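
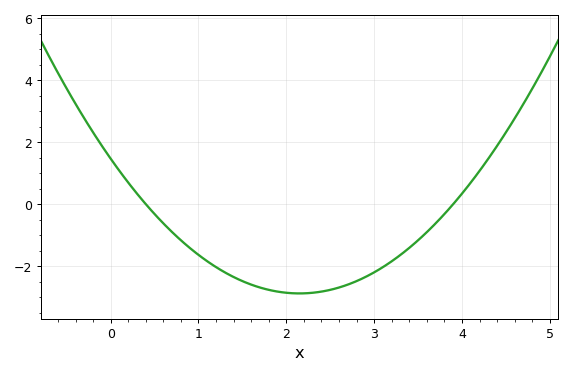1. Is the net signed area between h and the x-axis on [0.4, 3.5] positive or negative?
negative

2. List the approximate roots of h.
0.4, 3.9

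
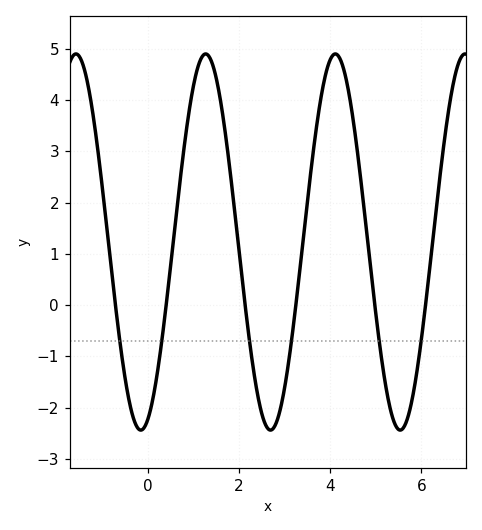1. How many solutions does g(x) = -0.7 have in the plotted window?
6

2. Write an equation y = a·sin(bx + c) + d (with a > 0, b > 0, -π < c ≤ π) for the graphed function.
y = 3.67sin(2.2x - 1.2) + 1.23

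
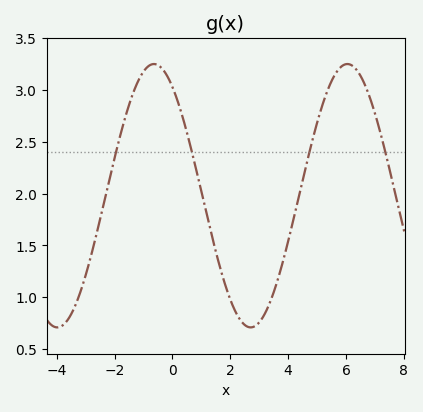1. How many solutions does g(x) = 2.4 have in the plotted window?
4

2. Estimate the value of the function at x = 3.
0.75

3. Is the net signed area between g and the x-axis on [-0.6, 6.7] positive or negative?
positive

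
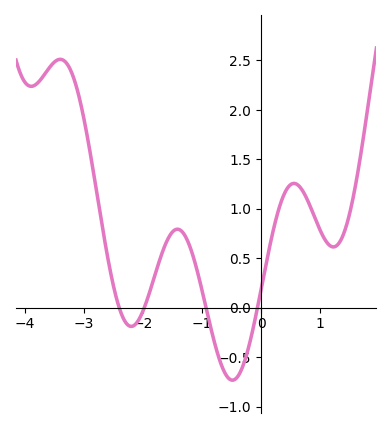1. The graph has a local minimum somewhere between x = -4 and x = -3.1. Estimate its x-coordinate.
-3.9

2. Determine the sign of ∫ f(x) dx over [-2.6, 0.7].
positive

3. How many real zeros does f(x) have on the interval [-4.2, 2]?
4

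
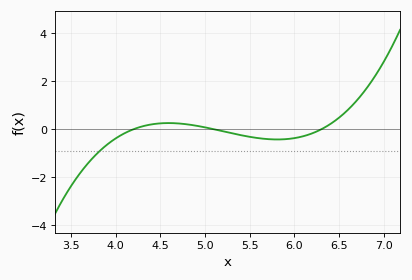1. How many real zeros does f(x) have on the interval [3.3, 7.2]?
3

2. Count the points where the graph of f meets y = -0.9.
1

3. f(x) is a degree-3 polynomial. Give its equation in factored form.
y = 0.76(x - 4.2)(x - 5.1)(x - 6.3)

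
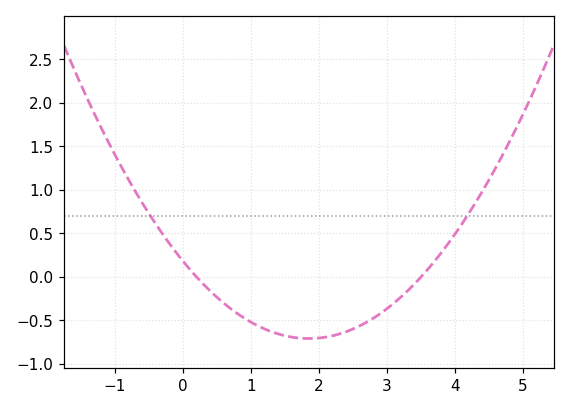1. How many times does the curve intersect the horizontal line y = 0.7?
2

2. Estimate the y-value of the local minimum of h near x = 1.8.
-0.708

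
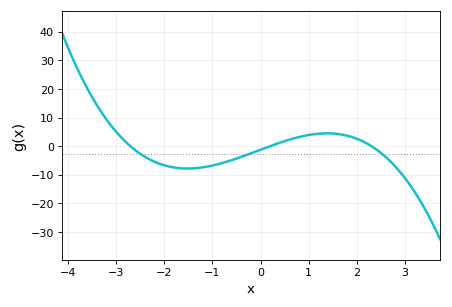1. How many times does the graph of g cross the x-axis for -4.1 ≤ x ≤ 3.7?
3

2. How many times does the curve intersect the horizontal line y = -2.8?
3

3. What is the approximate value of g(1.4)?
4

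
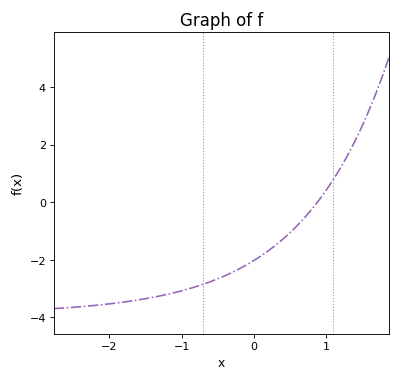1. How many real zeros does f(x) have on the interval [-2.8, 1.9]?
1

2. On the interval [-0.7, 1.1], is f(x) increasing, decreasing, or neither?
increasing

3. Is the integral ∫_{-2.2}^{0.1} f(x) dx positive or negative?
negative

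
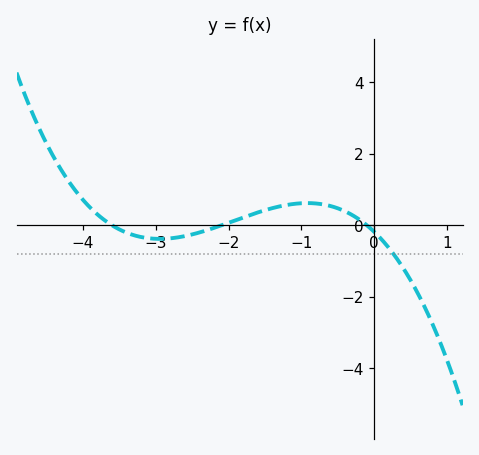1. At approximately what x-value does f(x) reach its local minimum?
-2.95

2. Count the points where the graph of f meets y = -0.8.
1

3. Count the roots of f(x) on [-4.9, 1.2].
3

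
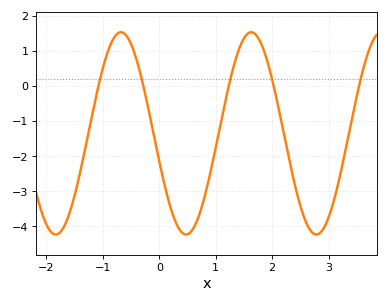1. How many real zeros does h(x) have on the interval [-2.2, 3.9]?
5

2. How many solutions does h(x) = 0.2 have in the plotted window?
5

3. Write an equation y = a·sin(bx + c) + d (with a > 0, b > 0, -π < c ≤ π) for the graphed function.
y = 2.89sin(2.72x - 2.86) - 1.34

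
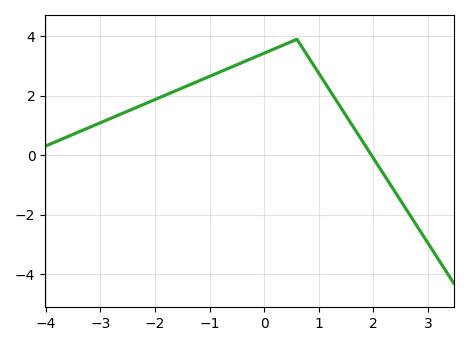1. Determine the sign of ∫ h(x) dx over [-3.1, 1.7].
positive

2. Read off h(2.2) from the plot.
-0.6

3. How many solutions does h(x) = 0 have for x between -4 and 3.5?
1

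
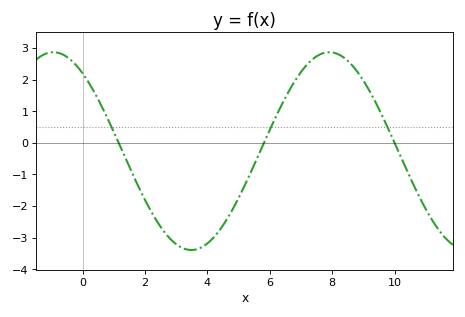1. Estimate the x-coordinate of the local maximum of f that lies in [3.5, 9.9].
8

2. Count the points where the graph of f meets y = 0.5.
3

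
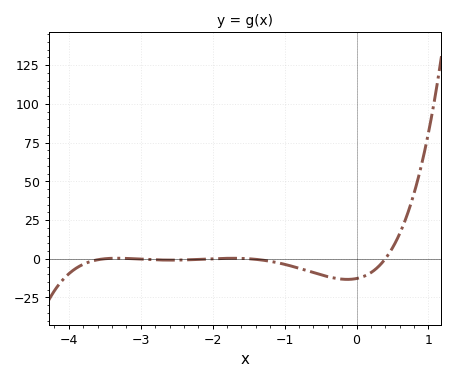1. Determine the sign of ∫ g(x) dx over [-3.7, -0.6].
negative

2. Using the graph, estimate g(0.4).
0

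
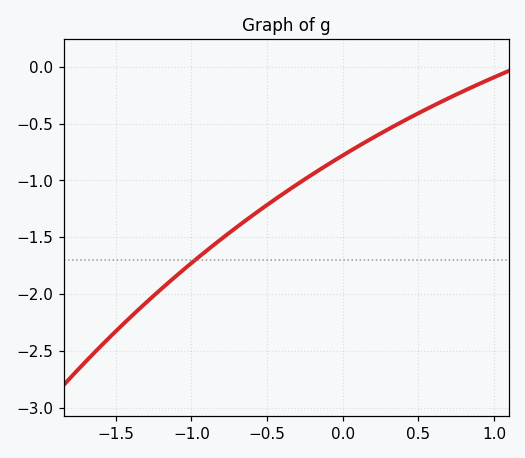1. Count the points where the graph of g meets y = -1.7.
1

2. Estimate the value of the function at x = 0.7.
-0.276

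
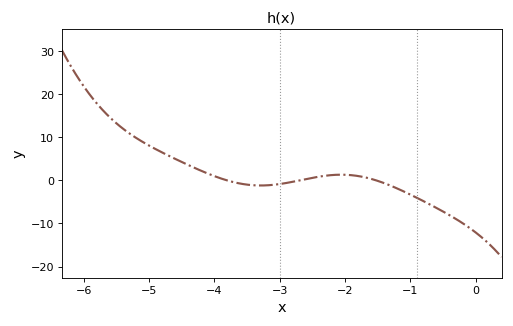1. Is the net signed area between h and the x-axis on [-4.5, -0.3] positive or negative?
negative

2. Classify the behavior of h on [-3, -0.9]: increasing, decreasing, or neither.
neither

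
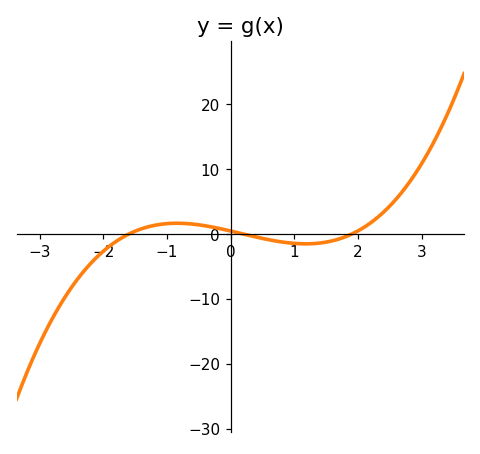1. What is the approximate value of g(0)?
0.468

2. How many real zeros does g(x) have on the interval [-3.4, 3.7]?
3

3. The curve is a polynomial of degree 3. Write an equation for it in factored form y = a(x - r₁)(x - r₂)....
y = 0.77(x + 1.6)(x - 0.2)(x - 1.9)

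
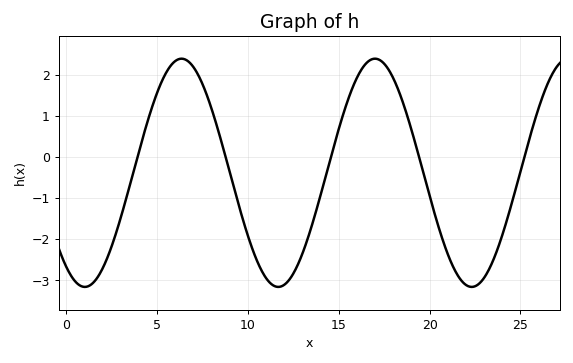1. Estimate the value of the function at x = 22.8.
-3.05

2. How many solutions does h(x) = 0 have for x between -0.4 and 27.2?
5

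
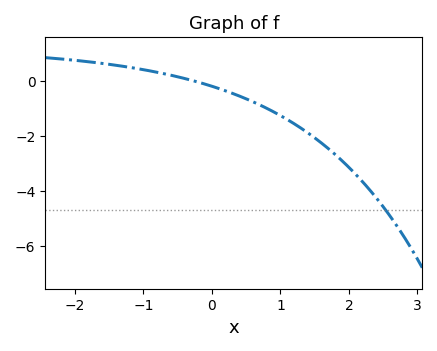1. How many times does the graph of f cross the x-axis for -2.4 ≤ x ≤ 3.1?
1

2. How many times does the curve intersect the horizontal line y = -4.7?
1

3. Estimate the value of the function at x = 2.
-3.2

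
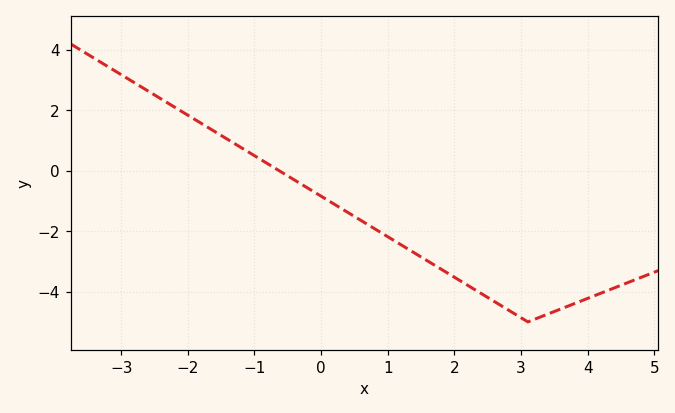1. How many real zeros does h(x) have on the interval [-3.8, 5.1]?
1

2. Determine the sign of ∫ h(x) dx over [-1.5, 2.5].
negative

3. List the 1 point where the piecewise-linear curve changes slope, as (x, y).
(3.1, -5)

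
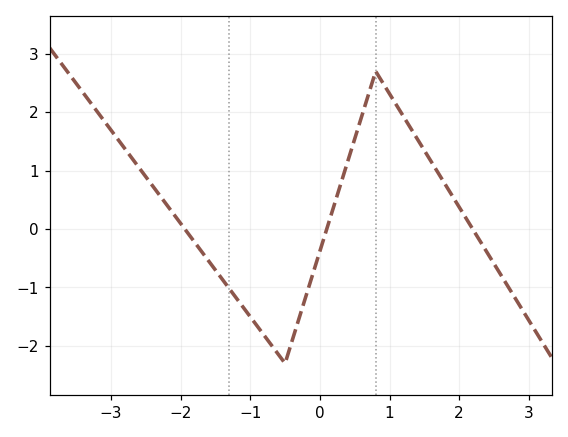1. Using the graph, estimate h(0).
-0.377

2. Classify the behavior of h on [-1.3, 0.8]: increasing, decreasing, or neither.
neither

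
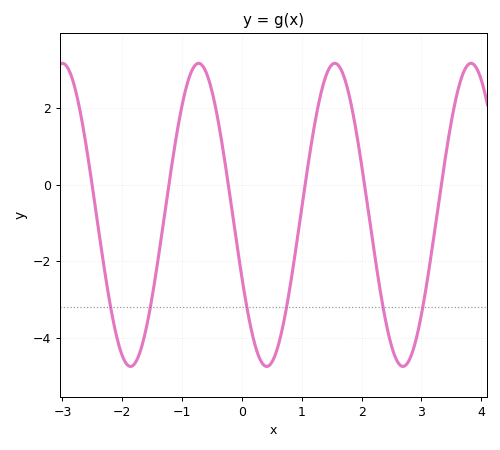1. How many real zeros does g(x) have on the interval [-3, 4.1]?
6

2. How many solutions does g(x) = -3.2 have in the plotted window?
6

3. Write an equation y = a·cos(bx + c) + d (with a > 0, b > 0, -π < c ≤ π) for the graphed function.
y = 3.96cos(2.8x + 2) - 0.79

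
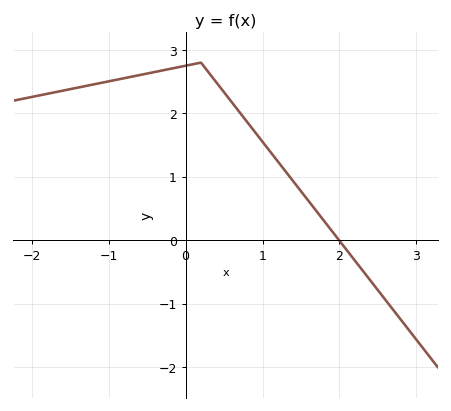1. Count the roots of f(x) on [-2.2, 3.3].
1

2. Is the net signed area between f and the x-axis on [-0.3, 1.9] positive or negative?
positive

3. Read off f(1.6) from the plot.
0.6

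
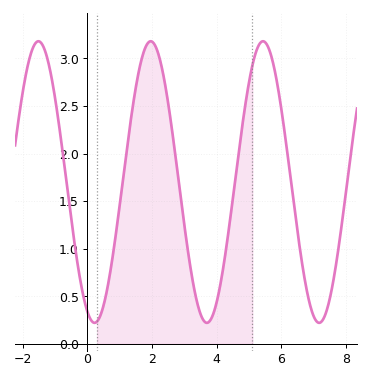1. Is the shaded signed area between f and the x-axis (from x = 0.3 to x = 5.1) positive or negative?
positive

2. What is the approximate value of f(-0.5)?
1.3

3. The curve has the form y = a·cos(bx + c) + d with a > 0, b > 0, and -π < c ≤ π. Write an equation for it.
y = 1.48cos(1.8x + 2.7) + 1.7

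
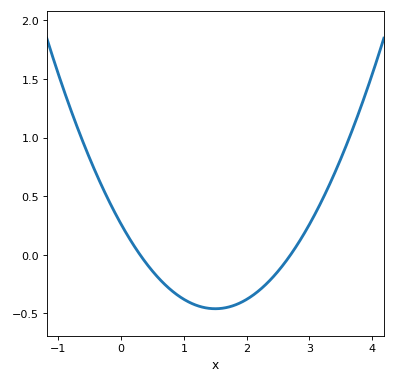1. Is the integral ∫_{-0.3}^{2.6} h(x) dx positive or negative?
negative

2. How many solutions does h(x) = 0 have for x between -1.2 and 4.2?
2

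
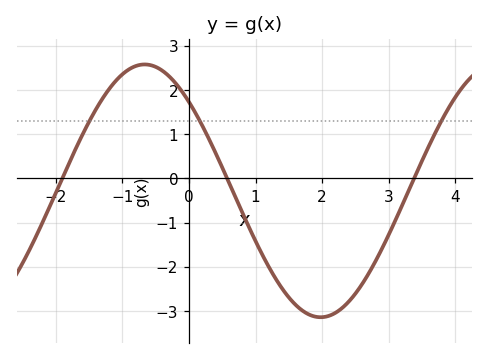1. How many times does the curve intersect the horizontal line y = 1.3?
3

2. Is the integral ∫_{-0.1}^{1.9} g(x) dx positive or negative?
negative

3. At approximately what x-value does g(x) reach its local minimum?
2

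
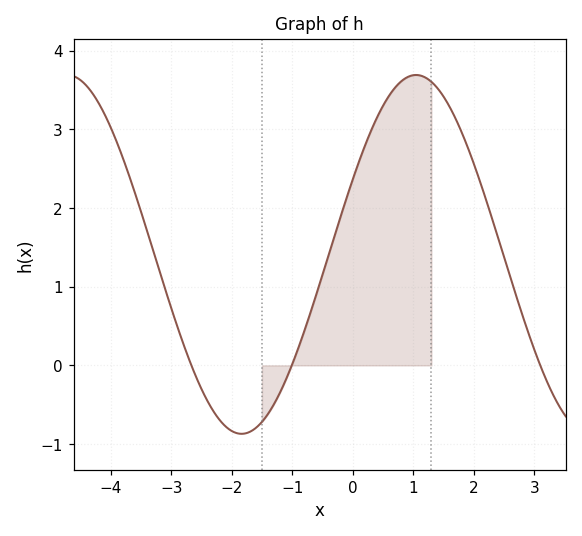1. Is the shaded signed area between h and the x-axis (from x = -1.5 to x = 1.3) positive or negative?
positive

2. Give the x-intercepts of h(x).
-2.67, -1.01, 3.1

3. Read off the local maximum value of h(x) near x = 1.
3.69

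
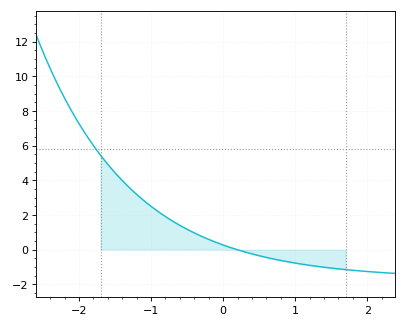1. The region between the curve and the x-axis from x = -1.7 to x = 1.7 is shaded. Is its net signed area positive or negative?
positive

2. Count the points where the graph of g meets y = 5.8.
1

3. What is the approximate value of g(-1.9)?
6.6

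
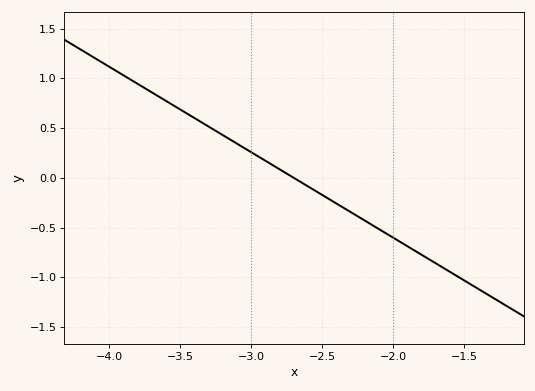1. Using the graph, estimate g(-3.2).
0.45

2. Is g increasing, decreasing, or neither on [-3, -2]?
decreasing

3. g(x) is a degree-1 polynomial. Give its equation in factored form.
y = -0.86(x + 2.7)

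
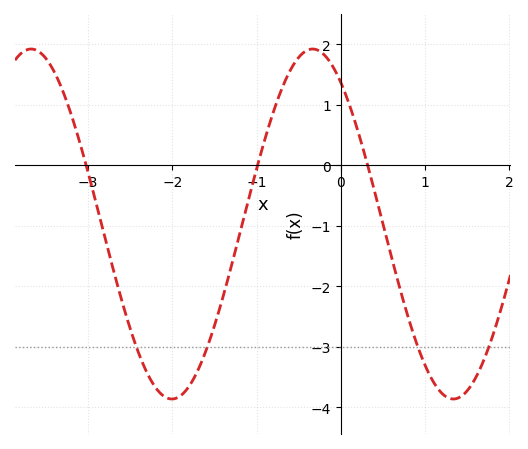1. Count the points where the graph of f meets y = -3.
4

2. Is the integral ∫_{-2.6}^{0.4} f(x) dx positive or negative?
negative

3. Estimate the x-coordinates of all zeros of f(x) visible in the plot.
-3, -1, 0.3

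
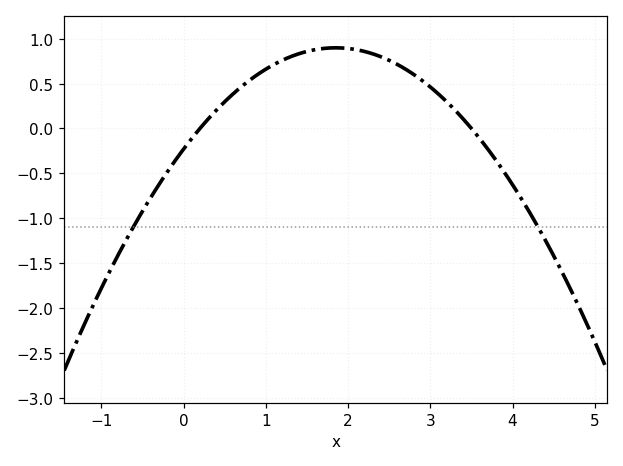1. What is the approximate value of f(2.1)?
0.878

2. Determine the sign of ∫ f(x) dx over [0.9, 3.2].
positive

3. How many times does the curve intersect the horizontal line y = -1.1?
2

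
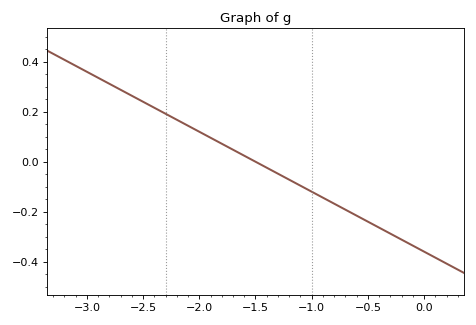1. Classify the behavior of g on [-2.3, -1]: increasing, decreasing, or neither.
decreasing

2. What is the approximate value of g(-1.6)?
0.024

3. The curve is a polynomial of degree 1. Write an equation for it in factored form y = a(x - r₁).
y = -0.24(x + 1.5)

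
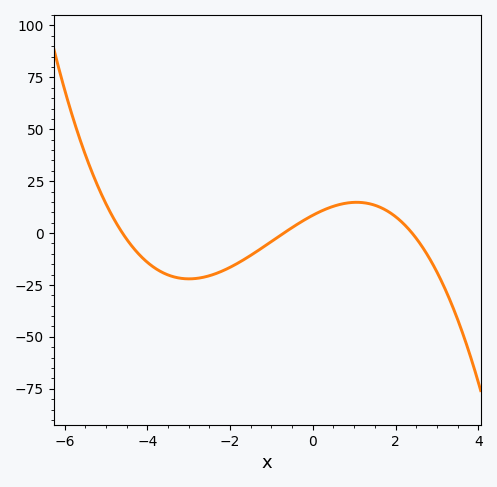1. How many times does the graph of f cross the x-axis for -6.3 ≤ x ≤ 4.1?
3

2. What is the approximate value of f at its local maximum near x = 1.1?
14.8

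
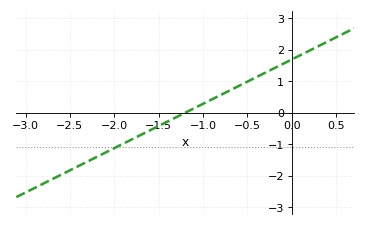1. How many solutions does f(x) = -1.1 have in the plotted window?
1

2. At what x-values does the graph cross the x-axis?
-1.2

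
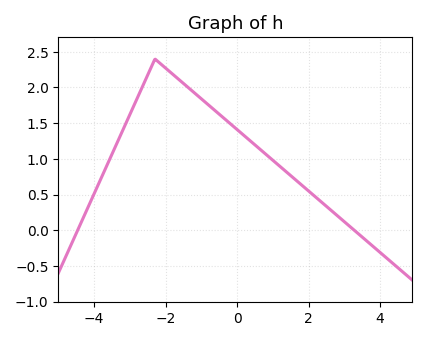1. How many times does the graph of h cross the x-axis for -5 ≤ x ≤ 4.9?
2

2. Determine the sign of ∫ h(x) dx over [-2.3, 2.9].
positive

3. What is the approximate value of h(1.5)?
0.75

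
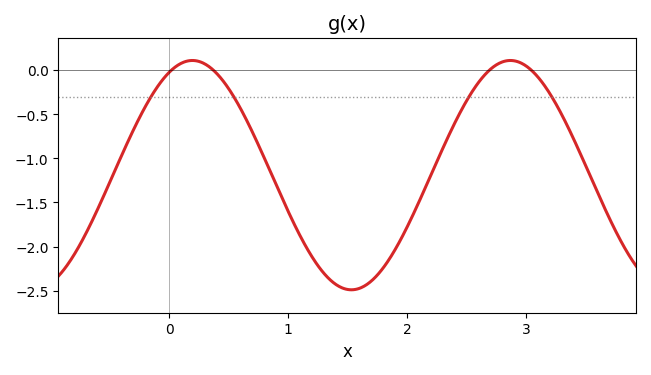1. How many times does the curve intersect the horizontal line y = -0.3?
4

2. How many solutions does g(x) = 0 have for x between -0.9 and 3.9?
4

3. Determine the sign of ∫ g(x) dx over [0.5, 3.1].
negative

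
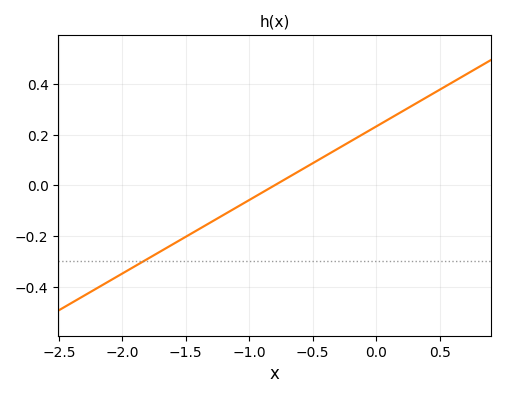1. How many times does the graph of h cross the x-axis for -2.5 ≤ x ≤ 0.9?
1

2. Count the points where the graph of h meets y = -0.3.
1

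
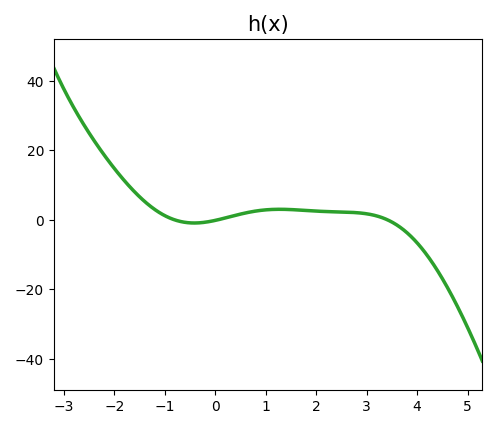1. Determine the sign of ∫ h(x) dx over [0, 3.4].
positive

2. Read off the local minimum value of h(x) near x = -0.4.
0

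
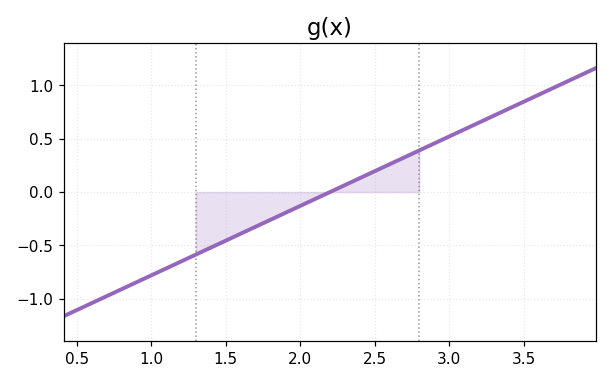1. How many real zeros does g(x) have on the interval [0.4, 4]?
1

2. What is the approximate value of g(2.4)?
0.13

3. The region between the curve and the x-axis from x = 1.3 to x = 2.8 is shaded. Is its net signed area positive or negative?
negative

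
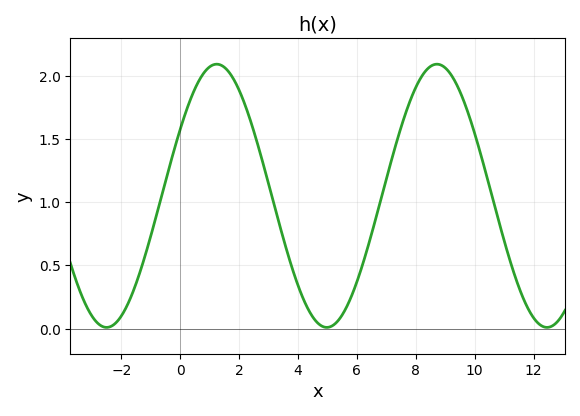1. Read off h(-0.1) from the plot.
1.5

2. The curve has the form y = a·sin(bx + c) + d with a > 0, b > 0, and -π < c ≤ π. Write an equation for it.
y = 1.04sin(0.84x + 0.532) + 1.05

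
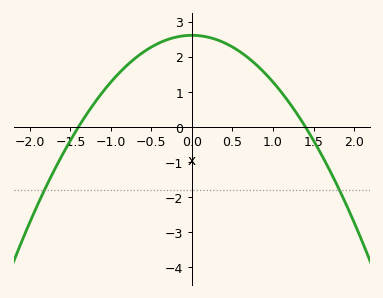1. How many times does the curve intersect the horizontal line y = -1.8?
2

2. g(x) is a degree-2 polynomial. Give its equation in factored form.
y = -1.33(x + 1.4)(x - 1.4)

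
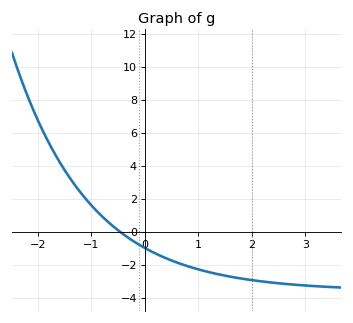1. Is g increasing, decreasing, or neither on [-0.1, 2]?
decreasing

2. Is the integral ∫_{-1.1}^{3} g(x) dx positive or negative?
negative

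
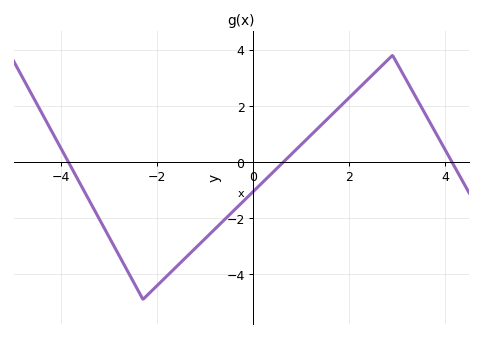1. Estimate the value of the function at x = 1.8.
2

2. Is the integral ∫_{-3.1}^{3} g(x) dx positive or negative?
negative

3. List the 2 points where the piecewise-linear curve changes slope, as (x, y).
(-2.3, -4.9); (2.9, 3.8)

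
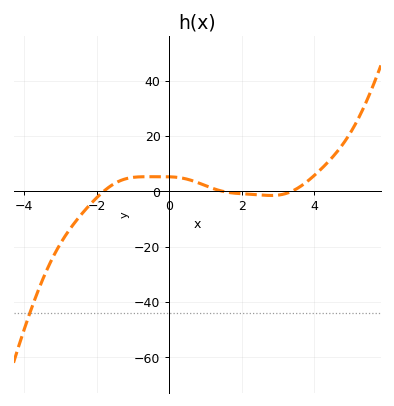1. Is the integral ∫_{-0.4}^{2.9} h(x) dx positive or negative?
positive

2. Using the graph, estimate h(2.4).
-2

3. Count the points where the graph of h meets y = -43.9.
1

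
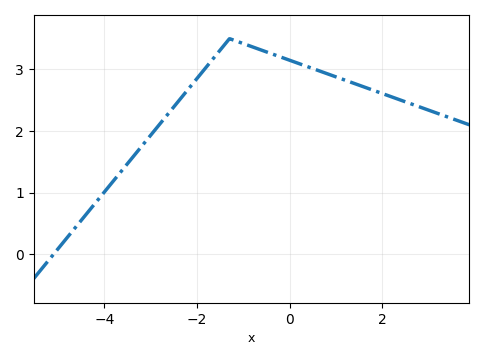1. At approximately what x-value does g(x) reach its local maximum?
-1.3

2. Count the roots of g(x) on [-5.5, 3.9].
1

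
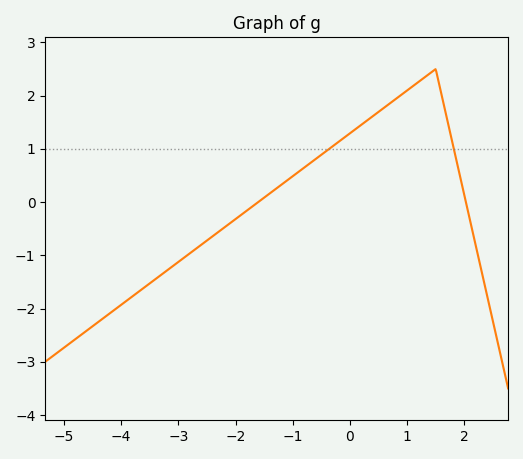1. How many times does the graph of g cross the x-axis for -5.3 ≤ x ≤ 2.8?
2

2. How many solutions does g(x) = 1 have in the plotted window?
2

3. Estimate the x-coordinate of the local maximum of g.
1.5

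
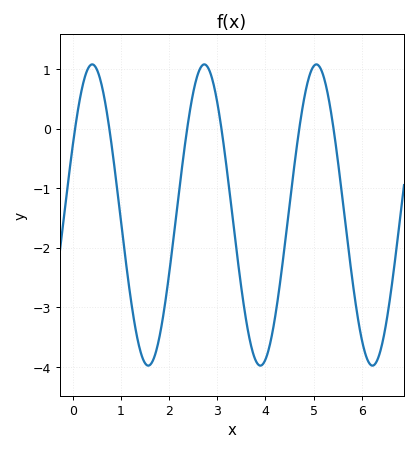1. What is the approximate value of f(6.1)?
-3.8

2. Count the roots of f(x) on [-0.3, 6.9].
6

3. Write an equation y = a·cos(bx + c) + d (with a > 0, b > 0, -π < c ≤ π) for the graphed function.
y = 2.53cos(2.7x - 1.1) - 1.45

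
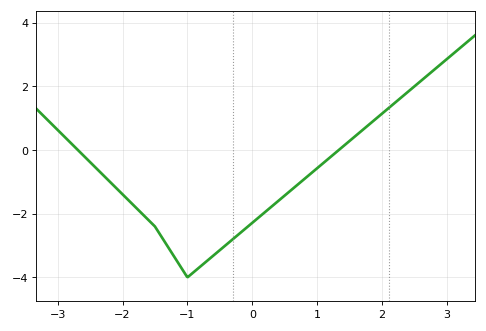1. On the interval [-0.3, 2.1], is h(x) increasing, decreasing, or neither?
increasing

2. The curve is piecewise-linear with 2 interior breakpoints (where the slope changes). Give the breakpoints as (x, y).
(-1.5, -2.4); (-1, -4)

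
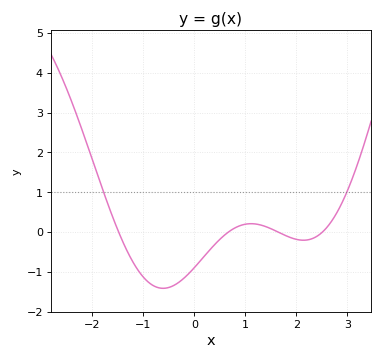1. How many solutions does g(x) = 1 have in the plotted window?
2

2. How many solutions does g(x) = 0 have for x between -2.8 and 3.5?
4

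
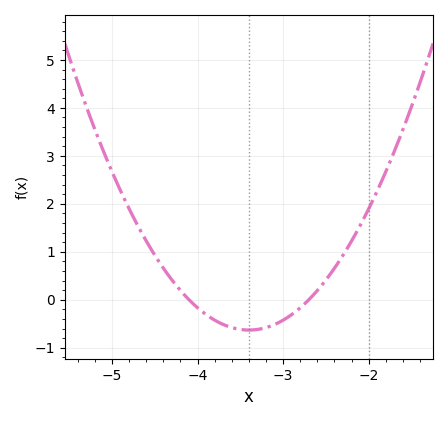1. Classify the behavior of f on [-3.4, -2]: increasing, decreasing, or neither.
increasing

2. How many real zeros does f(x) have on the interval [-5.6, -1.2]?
2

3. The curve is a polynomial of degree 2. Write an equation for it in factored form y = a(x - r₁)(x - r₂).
y = 1.29(x + 4.1)(x + 2.7)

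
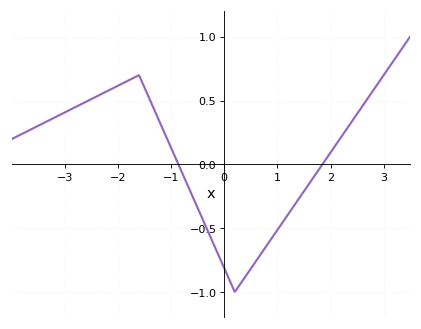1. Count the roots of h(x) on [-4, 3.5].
2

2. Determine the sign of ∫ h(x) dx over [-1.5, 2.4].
negative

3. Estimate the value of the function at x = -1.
0.133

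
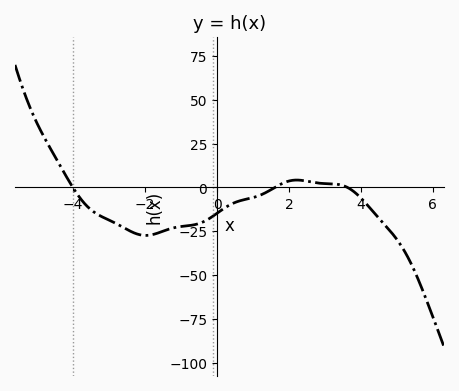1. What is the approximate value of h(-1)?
-22.3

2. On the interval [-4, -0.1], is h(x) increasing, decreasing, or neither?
neither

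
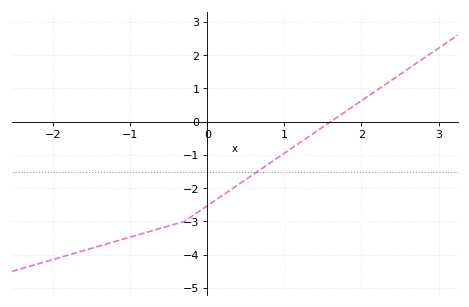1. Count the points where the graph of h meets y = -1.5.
1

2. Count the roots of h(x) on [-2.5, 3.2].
1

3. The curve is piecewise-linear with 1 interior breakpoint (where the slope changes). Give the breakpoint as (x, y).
(-0.3, -3)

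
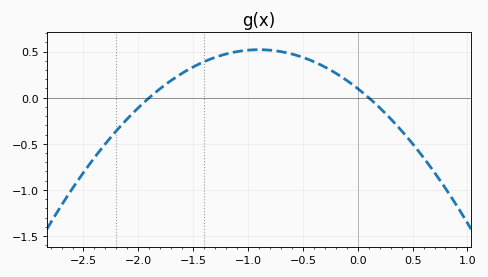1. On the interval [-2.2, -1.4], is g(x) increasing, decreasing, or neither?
increasing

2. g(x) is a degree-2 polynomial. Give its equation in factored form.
y = -0.52(x + 1.9)(x - 0.1)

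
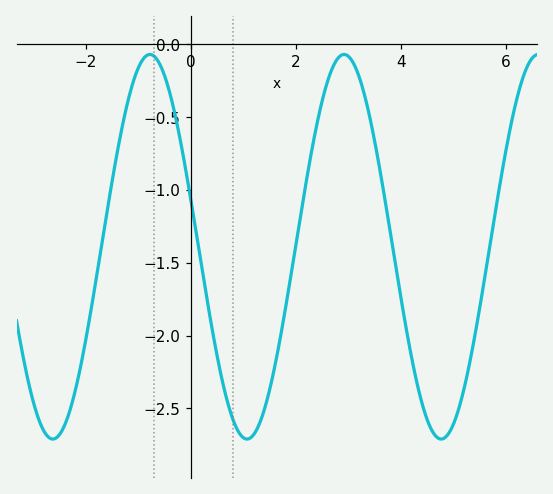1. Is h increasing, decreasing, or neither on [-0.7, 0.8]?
decreasing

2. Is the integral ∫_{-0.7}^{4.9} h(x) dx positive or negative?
negative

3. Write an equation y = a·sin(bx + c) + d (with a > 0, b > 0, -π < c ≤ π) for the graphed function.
y = 1.32sin(1.7x + 2.89) - 1.39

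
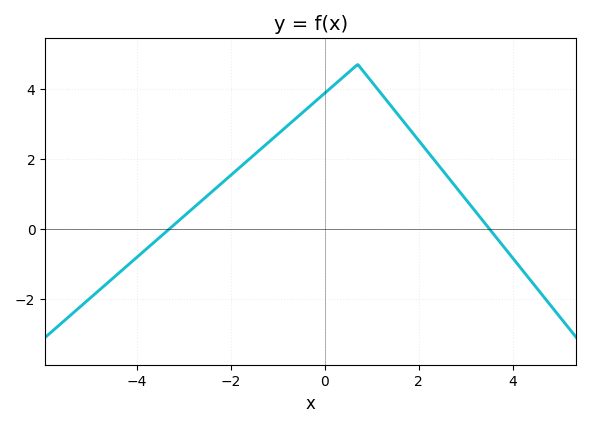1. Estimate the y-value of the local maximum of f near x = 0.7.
4.6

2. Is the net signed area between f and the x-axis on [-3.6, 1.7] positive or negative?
positive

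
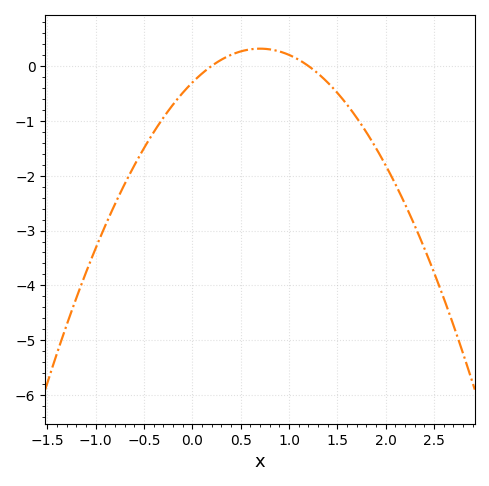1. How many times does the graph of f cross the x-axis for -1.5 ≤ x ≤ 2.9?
2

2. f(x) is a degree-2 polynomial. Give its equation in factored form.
y = -1.26(x - 0.2)(x - 1.2)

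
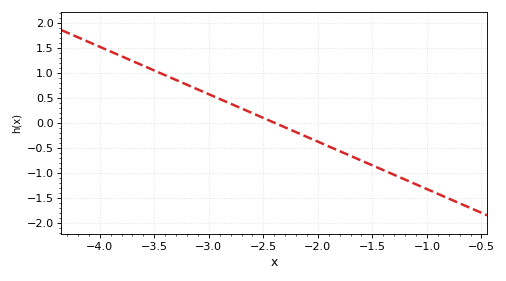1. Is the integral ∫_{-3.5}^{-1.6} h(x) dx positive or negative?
positive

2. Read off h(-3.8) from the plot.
1.33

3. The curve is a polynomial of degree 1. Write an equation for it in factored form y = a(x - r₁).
y = -0.95(x + 2.4)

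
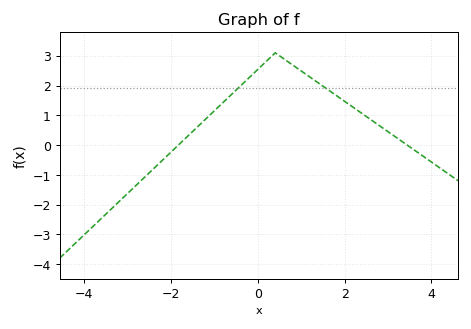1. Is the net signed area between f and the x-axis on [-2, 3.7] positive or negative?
positive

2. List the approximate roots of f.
-1.8, 3.4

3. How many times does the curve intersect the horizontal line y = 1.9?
2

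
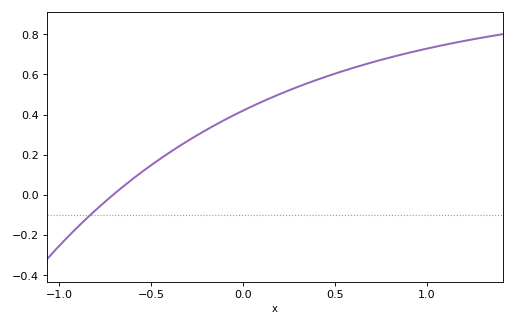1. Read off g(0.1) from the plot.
0.463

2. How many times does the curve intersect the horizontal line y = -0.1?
1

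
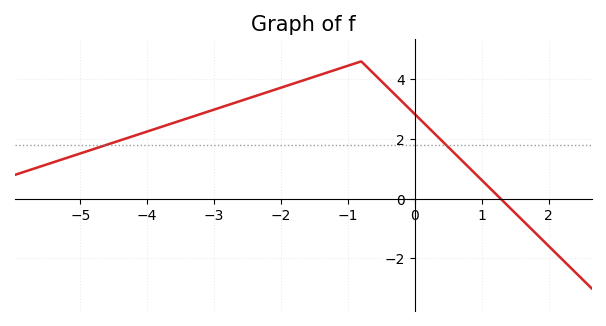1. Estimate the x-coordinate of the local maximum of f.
-0.8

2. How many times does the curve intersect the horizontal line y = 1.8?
2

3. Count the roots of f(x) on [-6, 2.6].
1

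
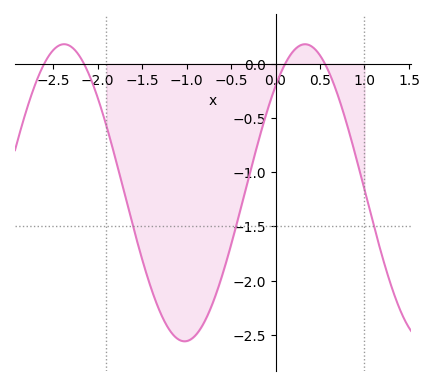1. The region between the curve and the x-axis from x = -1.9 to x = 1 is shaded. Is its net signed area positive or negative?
negative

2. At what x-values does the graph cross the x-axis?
-2.6, -2.15, 0.108, 0.555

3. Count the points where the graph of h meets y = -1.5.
3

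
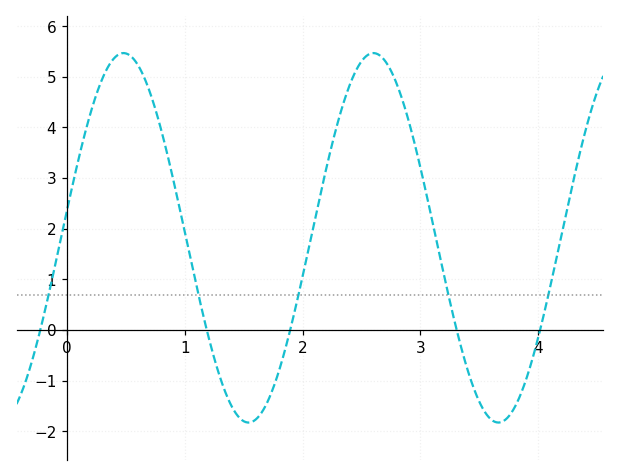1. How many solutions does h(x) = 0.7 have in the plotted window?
5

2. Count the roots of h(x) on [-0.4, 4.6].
5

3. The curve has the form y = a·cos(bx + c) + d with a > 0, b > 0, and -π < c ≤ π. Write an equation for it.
y = 3.65cos(3x - 1.4) + 1.82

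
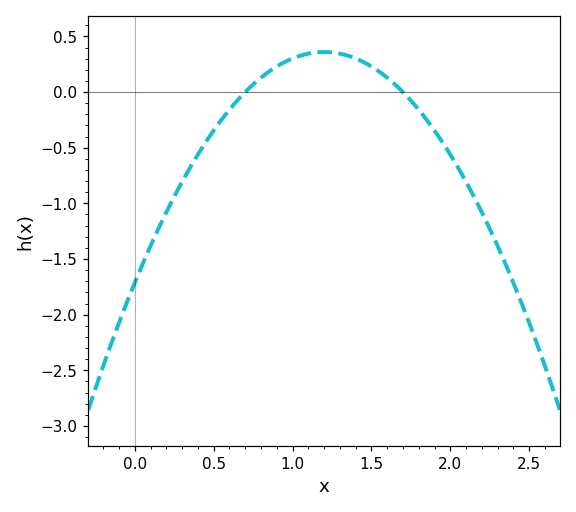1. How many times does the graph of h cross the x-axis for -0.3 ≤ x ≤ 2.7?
2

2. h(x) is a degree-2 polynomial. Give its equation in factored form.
y = -1.44(x - 0.7)(x - 1.7)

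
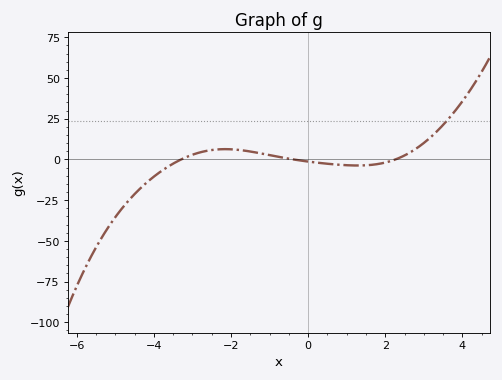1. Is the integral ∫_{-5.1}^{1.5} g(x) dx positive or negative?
negative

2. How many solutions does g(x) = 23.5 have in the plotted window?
1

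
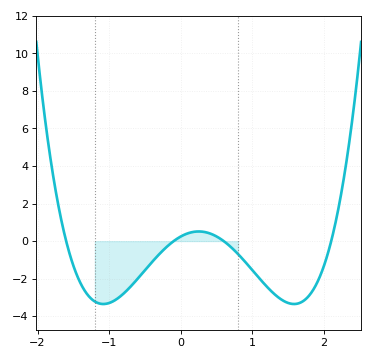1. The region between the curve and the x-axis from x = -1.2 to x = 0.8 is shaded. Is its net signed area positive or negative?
negative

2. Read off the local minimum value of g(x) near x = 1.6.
-3.4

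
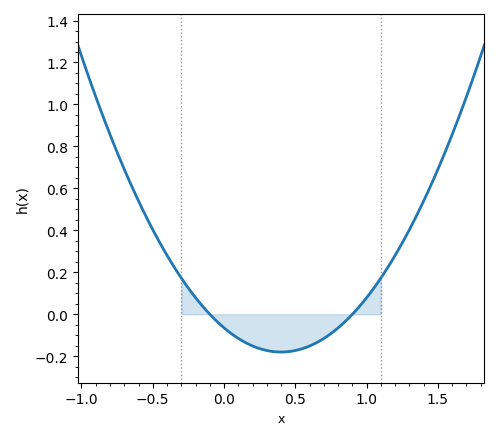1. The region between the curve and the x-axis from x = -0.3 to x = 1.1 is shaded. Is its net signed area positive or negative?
negative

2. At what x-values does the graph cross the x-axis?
-0.1, 0.9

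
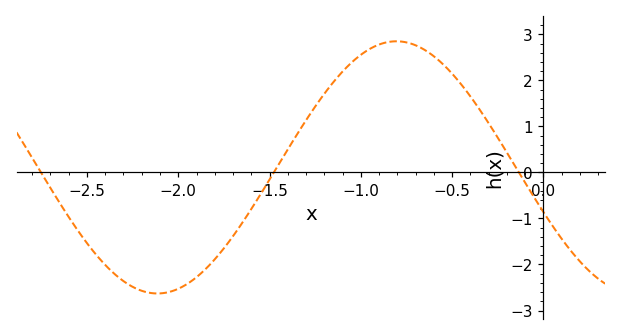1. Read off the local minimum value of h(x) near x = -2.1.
-2.63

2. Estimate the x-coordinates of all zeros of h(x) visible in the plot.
-2.75, -1.48, -0.134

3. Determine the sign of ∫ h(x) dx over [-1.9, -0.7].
positive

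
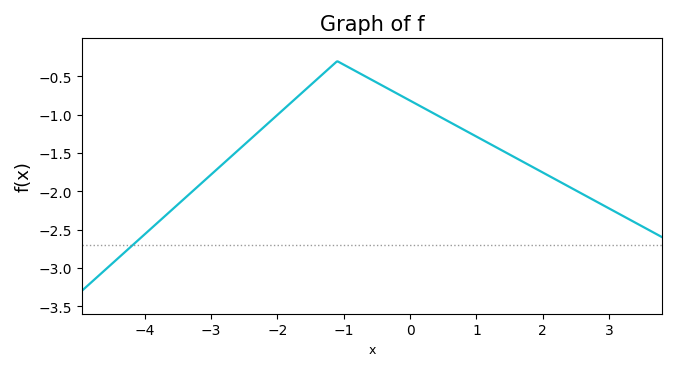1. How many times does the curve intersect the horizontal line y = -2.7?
1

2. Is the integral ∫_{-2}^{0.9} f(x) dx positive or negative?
negative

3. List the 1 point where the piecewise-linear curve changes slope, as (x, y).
(-1.1, -0.3)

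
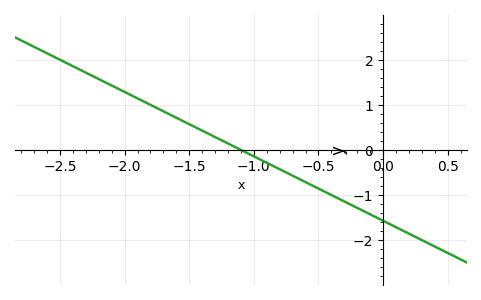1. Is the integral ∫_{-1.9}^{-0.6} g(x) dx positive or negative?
positive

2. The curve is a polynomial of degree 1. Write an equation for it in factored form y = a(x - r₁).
y = -1.43(x + 1.1)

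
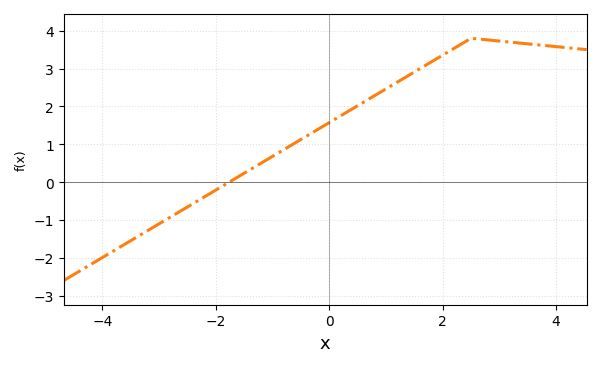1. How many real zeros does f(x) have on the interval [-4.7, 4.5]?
1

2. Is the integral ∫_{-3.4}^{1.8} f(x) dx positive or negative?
positive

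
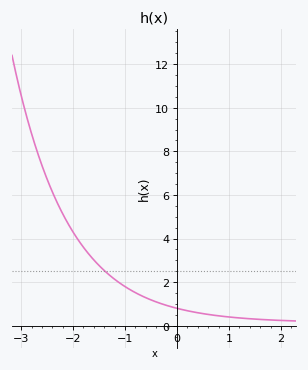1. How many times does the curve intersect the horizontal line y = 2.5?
1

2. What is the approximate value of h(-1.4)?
2.6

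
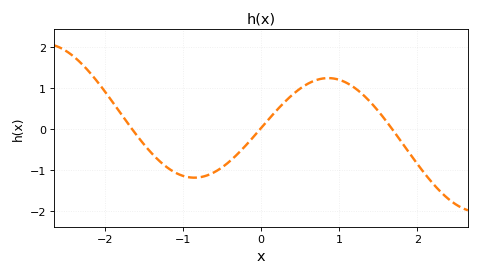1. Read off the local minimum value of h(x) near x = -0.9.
-1.19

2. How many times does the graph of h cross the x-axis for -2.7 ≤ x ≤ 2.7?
3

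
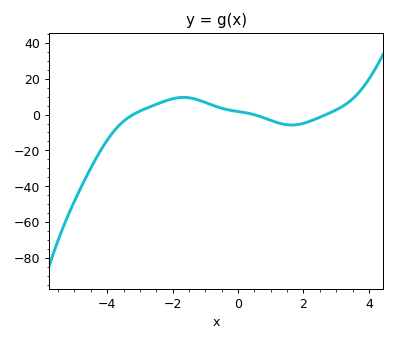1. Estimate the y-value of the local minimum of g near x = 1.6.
-5.82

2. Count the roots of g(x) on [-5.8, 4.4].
3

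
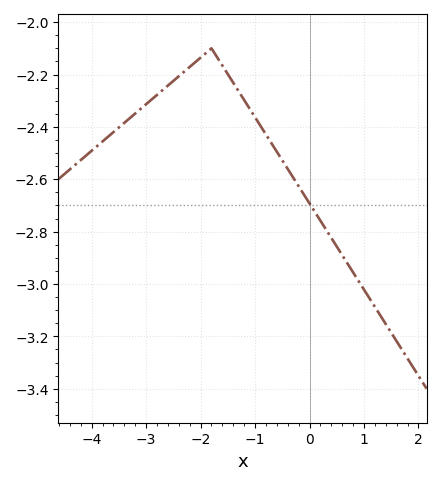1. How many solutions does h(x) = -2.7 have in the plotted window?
1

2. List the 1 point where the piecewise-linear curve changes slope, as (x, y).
(-1.8, -2.1)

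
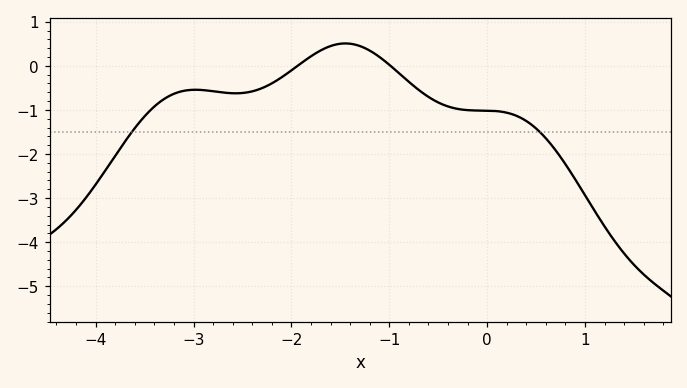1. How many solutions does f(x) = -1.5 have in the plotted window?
2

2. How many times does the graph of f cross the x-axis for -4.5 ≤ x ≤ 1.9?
2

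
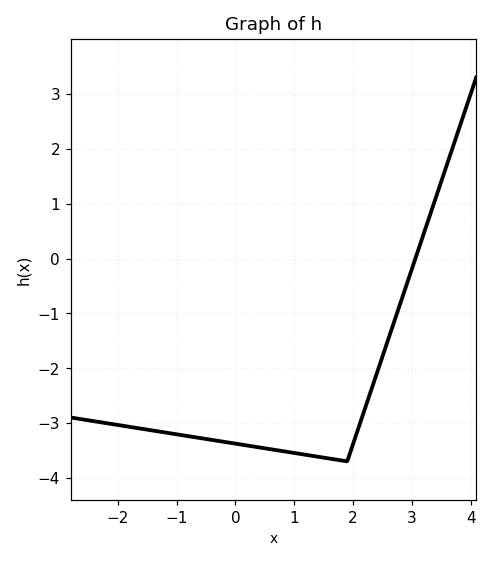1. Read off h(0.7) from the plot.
-3.5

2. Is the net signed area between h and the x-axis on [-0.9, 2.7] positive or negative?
negative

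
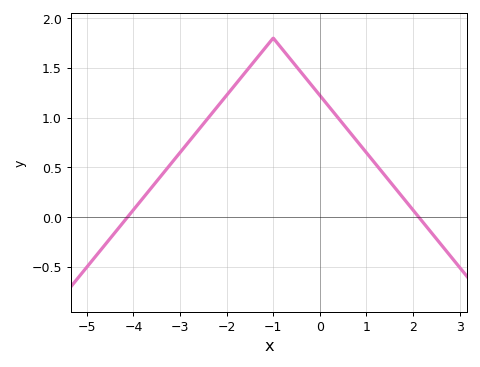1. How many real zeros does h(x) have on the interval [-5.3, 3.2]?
2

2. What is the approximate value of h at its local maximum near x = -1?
1.8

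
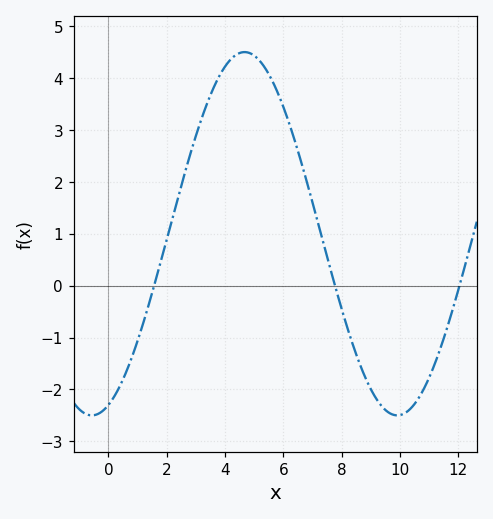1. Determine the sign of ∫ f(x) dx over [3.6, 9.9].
positive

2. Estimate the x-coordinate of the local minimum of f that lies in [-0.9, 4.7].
-0.568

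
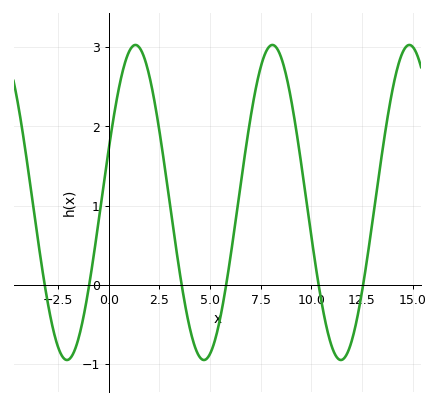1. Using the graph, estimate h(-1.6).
-0.8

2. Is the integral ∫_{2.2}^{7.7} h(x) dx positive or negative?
positive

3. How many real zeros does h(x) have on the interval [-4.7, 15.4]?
6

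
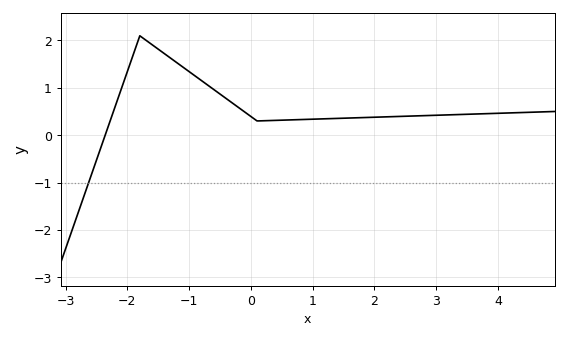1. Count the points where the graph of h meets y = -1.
1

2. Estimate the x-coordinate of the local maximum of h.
-1.8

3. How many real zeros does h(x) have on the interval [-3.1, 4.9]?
1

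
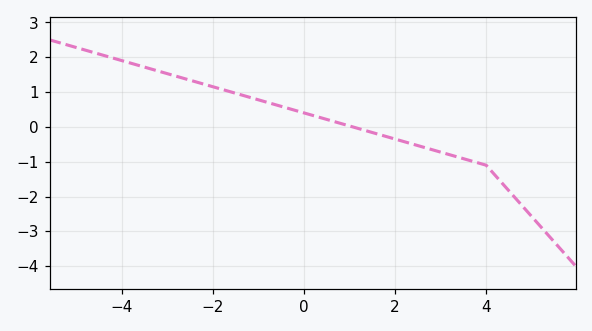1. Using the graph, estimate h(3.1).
-0.8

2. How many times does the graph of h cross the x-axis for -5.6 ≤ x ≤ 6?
1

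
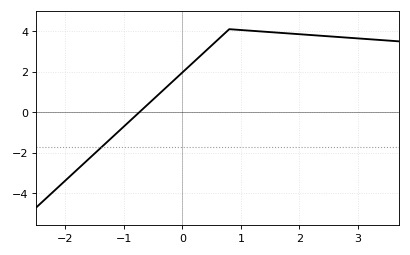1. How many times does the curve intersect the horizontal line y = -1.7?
1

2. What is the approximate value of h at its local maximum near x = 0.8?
4.1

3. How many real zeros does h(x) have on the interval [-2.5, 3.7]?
1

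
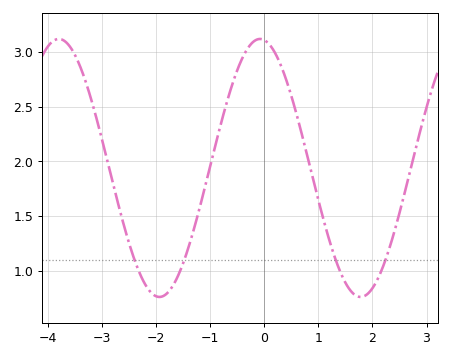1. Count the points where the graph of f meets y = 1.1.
4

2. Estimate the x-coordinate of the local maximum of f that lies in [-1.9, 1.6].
-0.1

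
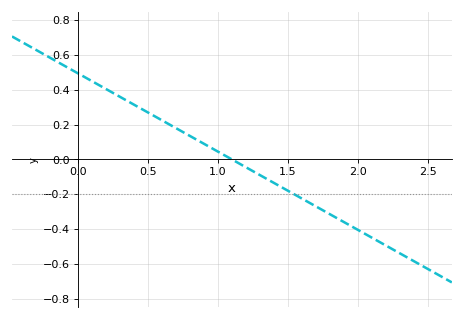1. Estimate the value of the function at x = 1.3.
-0.1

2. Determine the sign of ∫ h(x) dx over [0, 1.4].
positive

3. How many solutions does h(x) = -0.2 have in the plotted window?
1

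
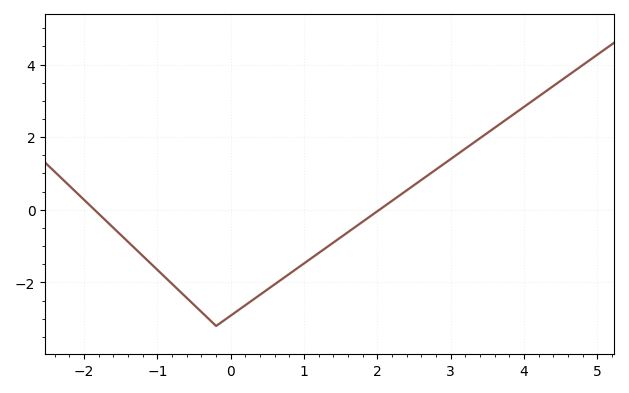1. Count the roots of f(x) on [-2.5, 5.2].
2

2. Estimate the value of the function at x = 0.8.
-1.76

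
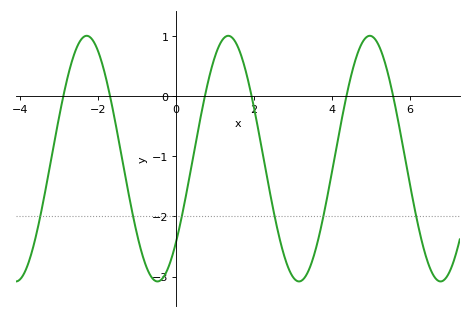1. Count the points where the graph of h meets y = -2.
6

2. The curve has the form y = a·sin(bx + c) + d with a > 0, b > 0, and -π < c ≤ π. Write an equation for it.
y = 2.04sin(1.7x - 0.74) - 1.04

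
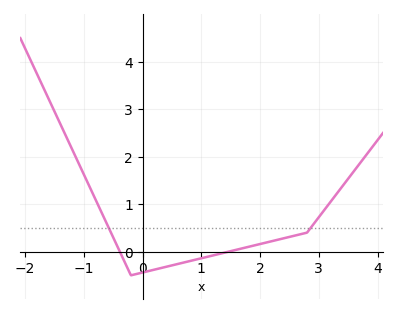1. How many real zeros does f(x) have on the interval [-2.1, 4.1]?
2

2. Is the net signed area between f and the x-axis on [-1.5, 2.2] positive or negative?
positive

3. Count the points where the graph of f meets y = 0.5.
2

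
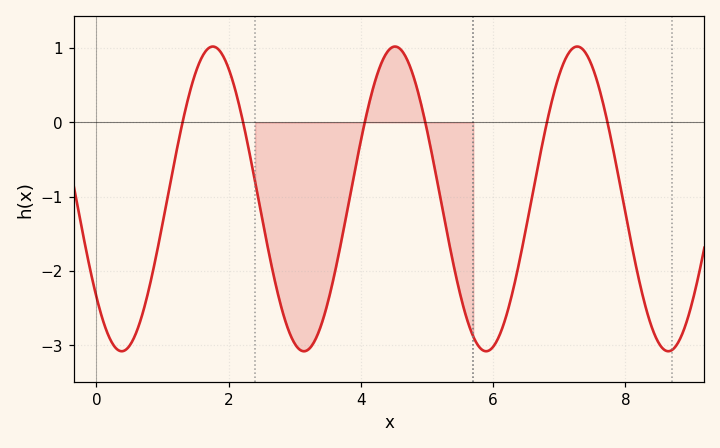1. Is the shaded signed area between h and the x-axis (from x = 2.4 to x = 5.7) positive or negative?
negative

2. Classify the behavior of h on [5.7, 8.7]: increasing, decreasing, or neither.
neither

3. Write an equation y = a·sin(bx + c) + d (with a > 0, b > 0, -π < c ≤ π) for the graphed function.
y = 2.05sin(2.3x - 2.4) - 1.03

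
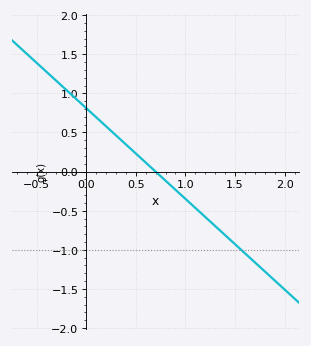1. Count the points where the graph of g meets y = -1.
1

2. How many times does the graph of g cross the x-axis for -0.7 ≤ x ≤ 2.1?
1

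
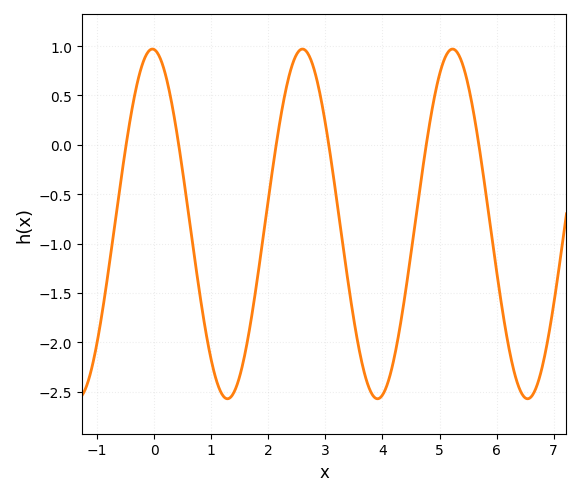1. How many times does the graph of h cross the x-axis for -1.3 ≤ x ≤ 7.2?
6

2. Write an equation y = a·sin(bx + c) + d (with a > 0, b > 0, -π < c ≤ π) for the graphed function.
y = 1.77sin(2.39x + 1.64) - 0.8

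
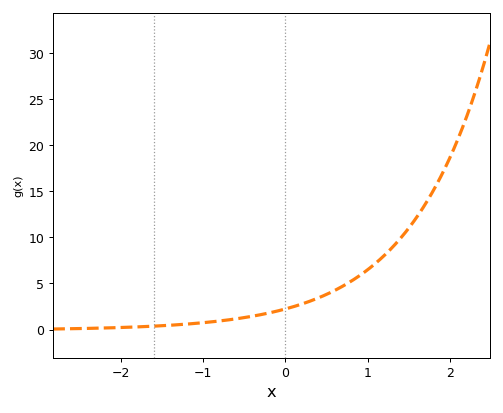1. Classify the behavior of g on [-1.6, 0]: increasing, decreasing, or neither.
increasing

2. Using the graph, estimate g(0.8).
5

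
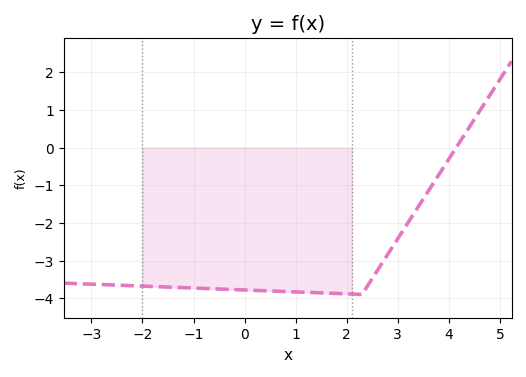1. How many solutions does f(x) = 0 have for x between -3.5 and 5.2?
1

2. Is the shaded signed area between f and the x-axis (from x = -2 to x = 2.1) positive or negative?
negative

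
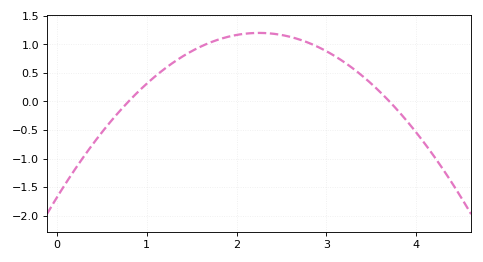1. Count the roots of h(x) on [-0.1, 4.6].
2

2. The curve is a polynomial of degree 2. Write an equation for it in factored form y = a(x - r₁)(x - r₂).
y = -0.57(x - 0.8)(x - 3.7)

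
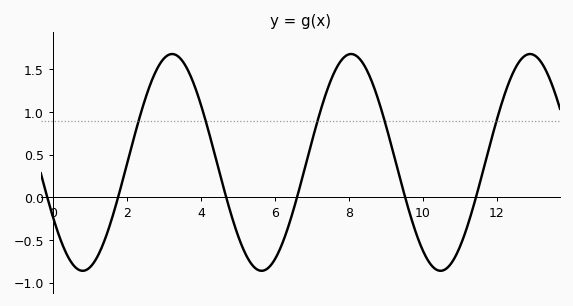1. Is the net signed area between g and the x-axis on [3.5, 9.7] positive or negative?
positive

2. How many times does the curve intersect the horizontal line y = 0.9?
5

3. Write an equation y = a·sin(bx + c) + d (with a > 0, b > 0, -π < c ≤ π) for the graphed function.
y = 1.27sin(1.3x - 2.6) + 0.41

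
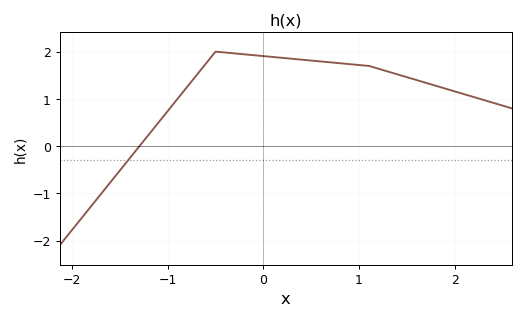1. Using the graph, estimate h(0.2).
1.87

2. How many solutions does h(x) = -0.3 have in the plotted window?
1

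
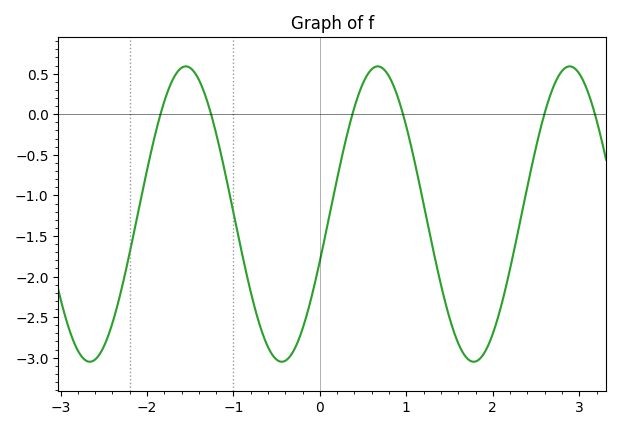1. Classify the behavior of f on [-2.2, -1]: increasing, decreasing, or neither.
neither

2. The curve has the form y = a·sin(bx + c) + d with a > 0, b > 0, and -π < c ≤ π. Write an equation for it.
y = 1.82sin(2.83x - 0.322) - 1.23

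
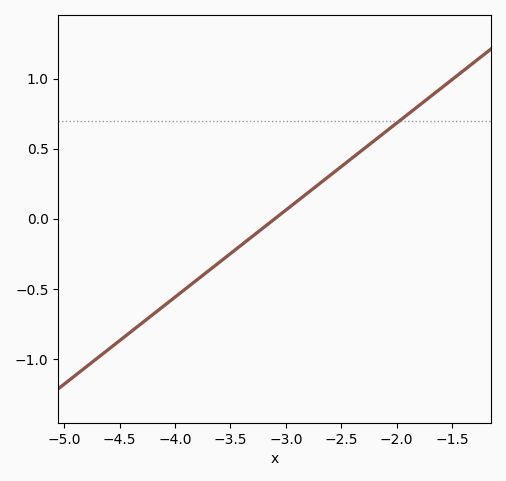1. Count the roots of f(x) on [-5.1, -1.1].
1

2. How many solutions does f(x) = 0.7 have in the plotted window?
1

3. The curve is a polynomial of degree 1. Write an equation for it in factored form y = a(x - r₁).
y = 0.62(x + 3.1)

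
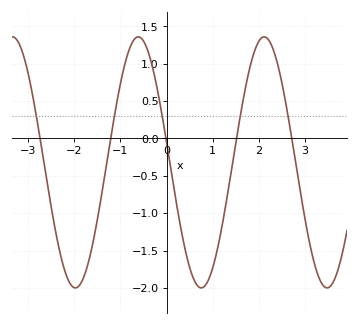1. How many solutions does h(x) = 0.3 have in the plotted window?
5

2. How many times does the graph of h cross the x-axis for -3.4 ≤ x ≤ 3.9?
5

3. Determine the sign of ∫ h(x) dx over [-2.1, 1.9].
negative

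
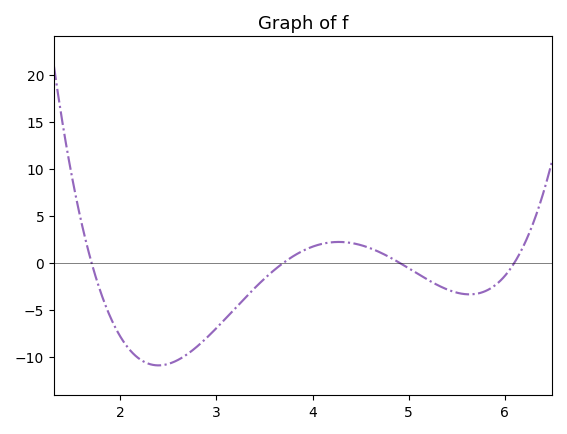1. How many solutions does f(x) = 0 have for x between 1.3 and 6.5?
4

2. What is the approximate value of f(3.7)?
0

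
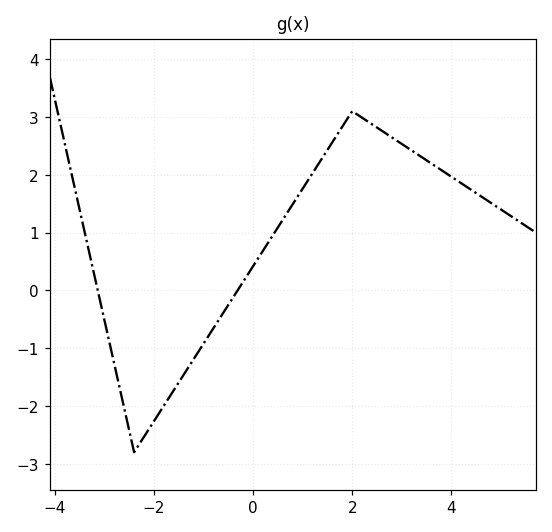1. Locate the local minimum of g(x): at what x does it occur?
-2.4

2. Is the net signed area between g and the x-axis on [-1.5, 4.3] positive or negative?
positive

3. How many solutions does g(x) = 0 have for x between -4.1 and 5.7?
2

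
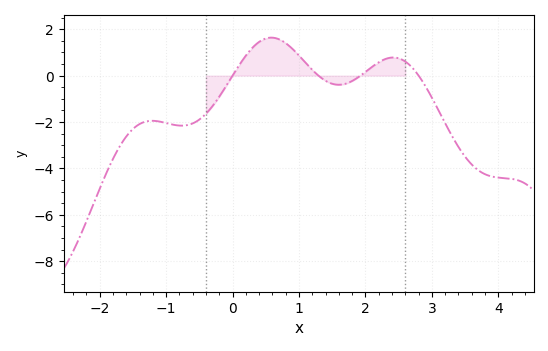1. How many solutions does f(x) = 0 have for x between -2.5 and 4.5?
4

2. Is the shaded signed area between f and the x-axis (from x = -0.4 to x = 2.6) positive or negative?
positive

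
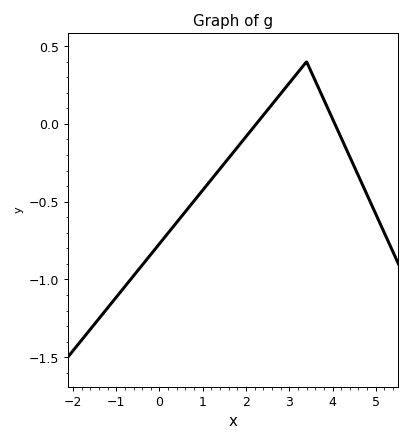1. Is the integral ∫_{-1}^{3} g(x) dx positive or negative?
negative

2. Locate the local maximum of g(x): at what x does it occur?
3.4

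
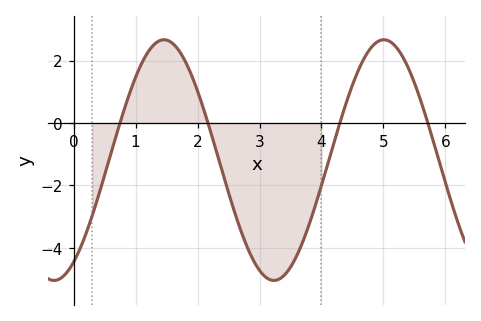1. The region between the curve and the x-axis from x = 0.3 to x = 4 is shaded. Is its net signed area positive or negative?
negative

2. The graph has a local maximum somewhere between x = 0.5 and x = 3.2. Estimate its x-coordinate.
1.5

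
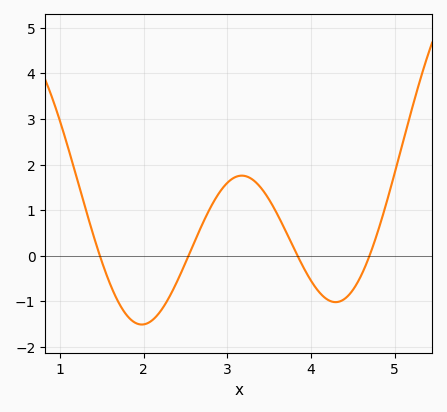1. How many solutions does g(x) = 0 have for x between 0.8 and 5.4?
4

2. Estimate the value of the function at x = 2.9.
1.37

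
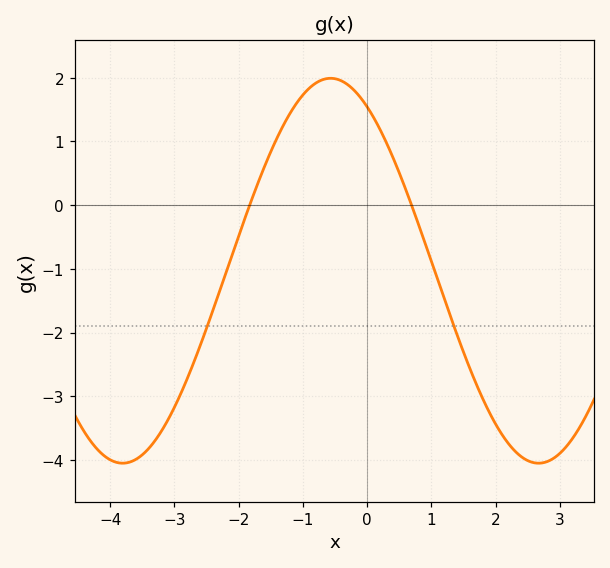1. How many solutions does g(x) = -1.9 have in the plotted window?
2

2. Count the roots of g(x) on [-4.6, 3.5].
2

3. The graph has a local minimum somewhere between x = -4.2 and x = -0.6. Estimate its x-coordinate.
-3.81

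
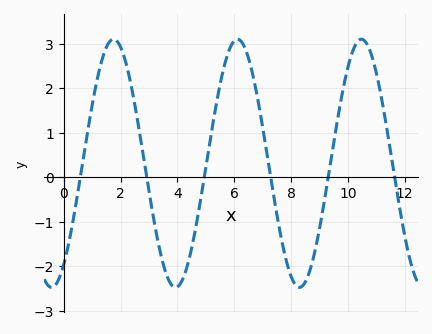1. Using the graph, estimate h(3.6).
-2.2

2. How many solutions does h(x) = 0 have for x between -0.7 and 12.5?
6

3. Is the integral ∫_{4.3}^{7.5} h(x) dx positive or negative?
positive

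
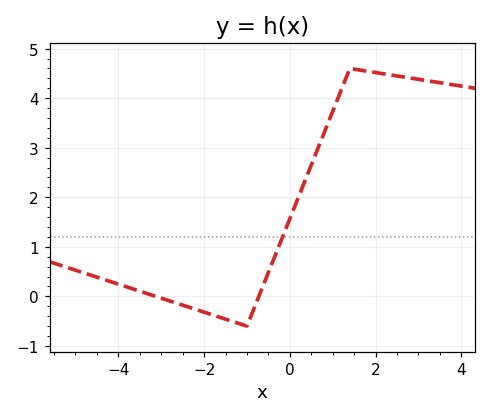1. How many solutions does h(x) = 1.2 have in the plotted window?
1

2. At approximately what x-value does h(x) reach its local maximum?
1.4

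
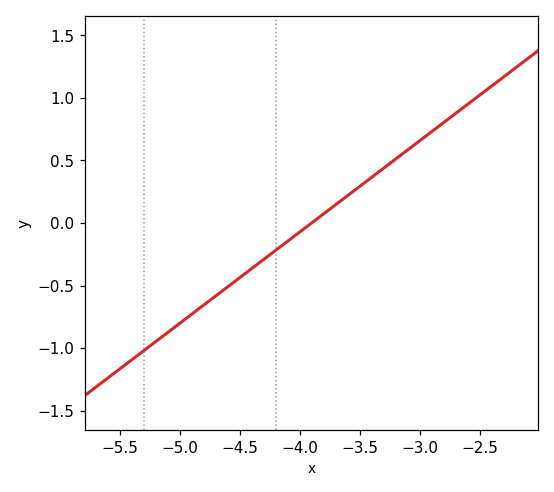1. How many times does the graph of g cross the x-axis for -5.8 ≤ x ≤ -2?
1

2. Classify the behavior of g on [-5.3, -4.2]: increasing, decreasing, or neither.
increasing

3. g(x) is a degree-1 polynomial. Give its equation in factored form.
y = 0.73(x + 3.9)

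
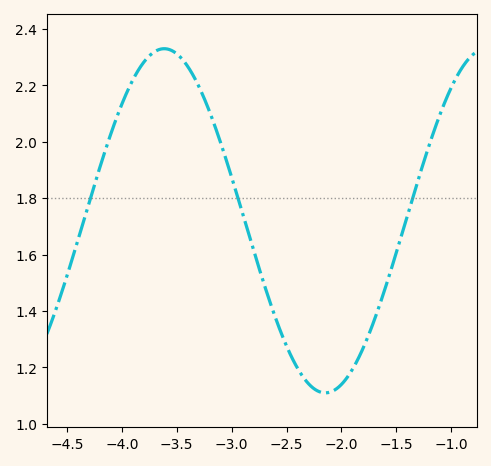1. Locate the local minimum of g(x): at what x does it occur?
-2.15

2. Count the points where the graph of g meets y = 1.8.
3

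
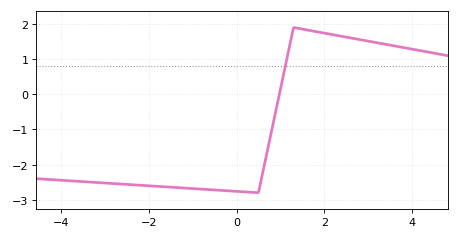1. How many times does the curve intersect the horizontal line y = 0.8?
1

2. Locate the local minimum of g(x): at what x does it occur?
0.4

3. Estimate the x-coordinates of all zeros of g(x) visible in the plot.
1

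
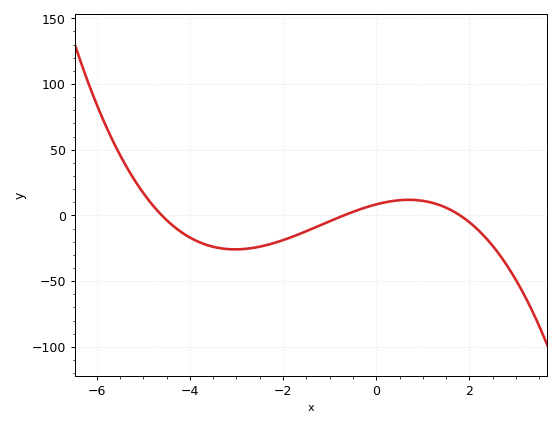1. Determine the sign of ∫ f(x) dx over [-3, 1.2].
negative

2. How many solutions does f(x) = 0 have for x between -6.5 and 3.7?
3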